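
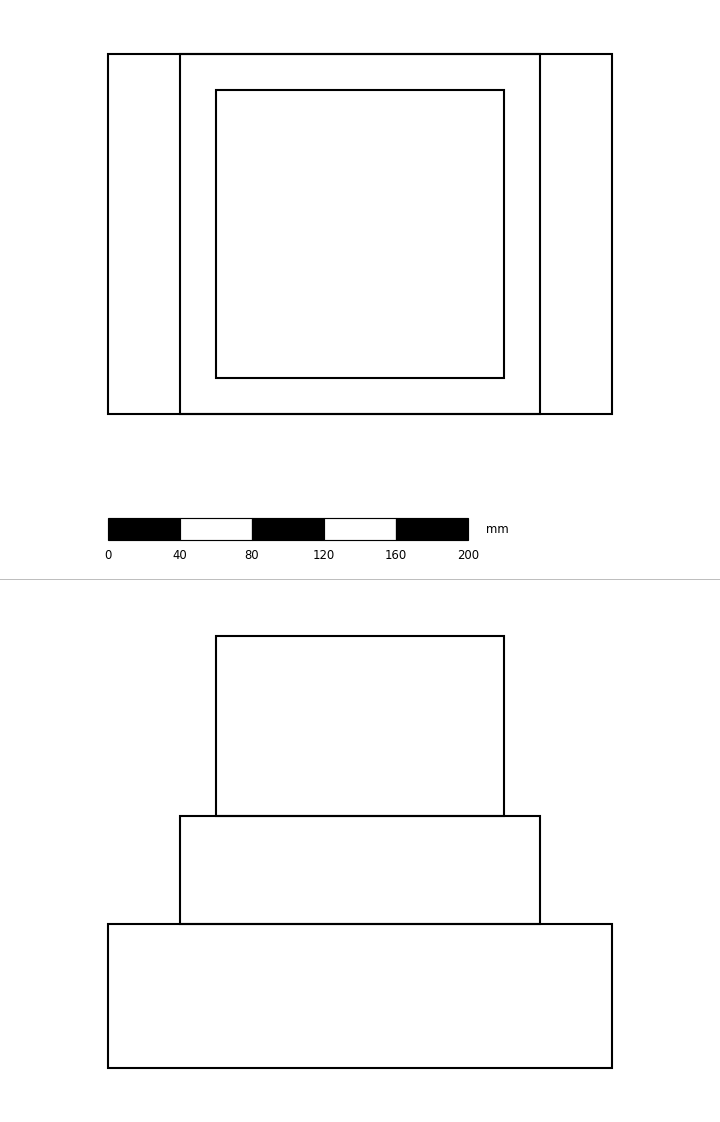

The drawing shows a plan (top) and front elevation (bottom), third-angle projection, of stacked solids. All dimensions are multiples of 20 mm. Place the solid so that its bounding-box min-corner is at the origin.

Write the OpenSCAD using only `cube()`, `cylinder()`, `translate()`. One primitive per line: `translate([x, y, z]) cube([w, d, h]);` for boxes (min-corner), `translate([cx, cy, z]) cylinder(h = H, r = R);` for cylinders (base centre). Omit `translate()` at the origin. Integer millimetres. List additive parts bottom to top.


cube([280, 200, 80]);
translate([40, 0, 80]) cube([200, 200, 60]);
translate([60, 20, 140]) cube([160, 160, 100]);


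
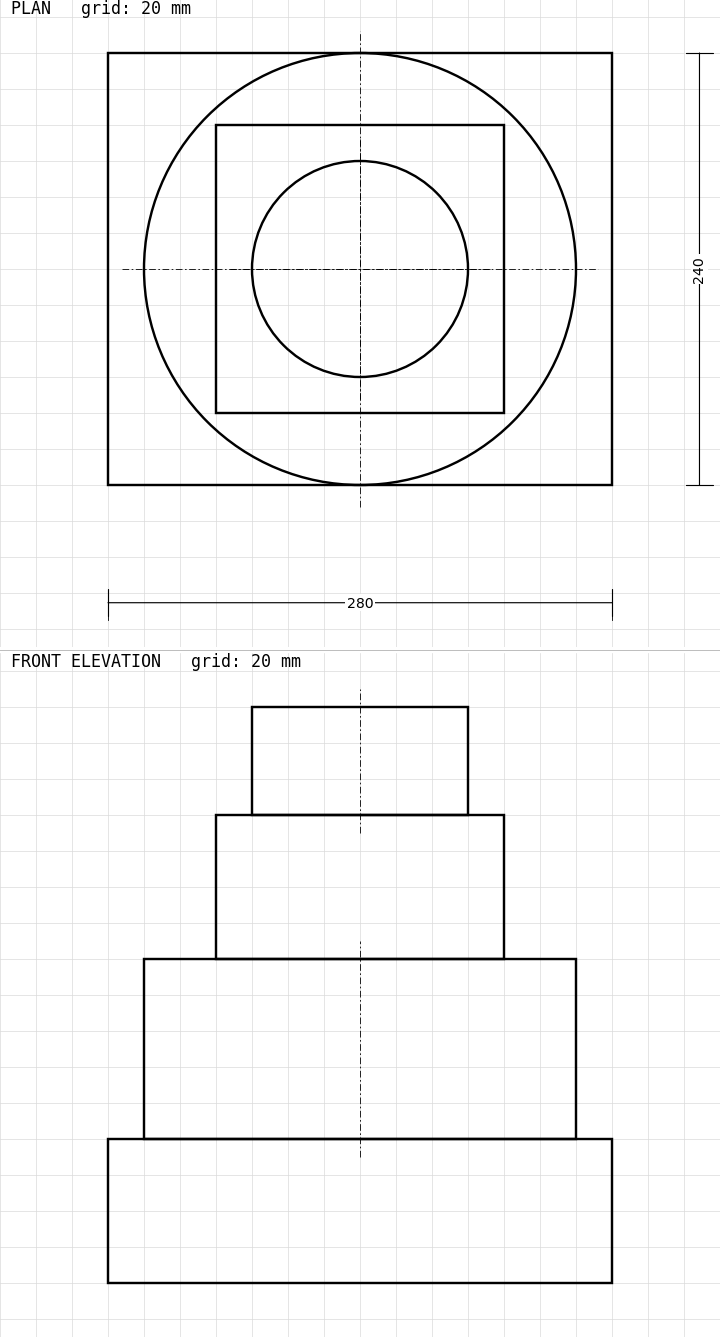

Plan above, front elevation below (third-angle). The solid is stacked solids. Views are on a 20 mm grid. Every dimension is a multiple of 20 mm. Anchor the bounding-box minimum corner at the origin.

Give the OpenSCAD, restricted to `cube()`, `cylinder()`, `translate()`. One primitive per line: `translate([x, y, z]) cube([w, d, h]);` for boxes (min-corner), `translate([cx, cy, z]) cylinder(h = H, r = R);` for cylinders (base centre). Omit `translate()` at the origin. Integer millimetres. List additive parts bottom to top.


cube([280, 240, 80]);
translate([140, 120, 80]) cylinder(h = 100, r = 120);
translate([60, 40, 180]) cube([160, 160, 80]);
translate([140, 120, 260]) cylinder(h = 60, r = 60);


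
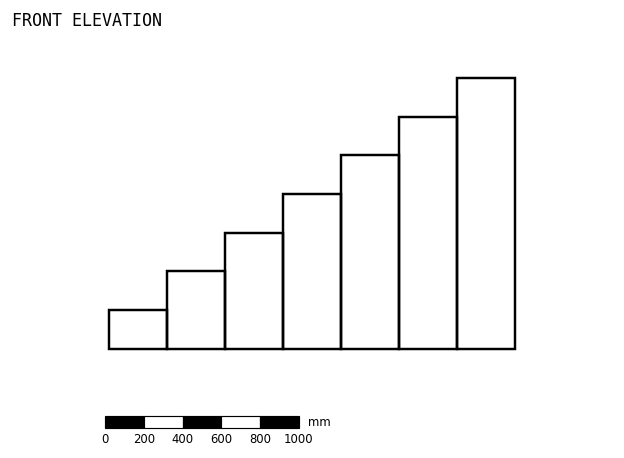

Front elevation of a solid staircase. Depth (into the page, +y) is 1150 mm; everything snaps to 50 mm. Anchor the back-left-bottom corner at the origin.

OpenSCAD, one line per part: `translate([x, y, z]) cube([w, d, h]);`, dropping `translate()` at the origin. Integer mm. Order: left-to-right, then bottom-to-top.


cube([300, 1150, 200]);
translate([300, 0, 0]) cube([300, 1150, 400]);
translate([600, 0, 0]) cube([300, 1150, 600]);
translate([900, 0, 0]) cube([300, 1150, 800]);
translate([1200, 0, 0]) cube([300, 1150, 1000]);
translate([1500, 0, 0]) cube([300, 1150, 1200]);
translate([1800, 0, 0]) cube([300, 1150, 1400]);


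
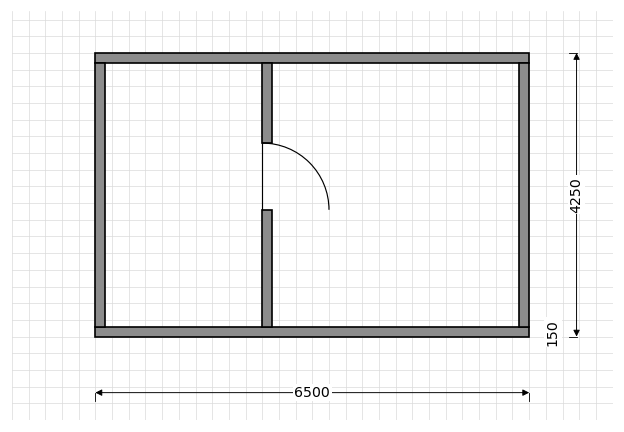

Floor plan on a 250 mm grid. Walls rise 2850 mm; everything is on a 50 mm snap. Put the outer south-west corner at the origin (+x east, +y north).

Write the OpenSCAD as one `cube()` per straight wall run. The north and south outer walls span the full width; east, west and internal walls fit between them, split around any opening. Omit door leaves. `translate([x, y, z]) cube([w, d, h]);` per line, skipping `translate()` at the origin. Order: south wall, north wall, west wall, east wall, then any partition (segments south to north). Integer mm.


cube([6500, 150, 2850]);
translate([0, 4100, 0]) cube([6500, 150, 2850]);
translate([0, 150, 0]) cube([150, 3950, 2850]);
translate([6350, 150, 0]) cube([150, 3950, 2850]);
translate([2500, 150, 0]) cube([150, 1750, 2850]);
translate([2500, 2900, 0]) cube([150, 1200, 2850]);


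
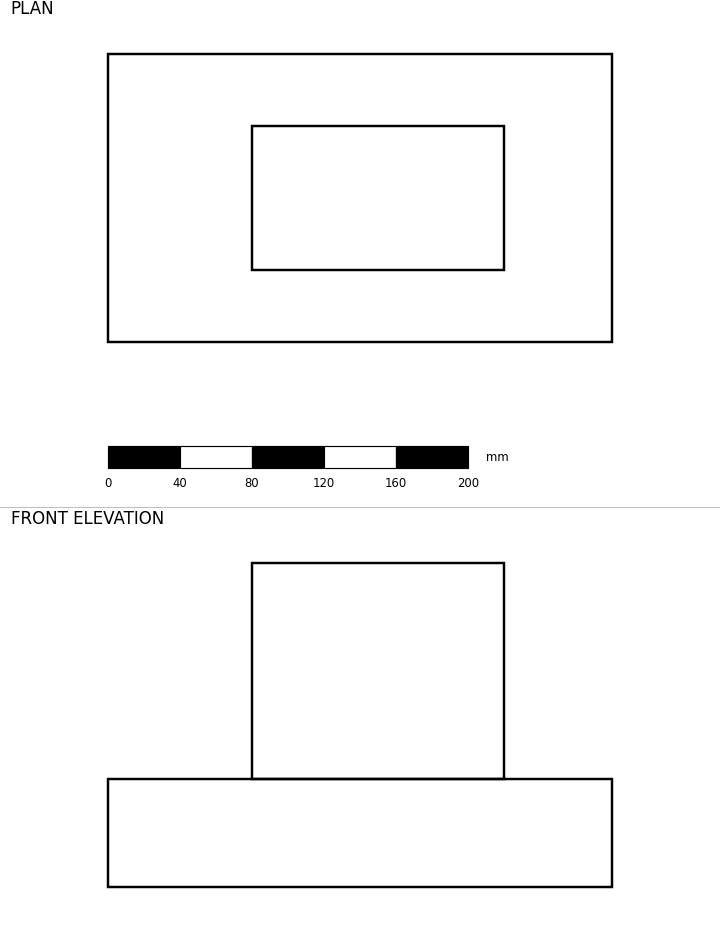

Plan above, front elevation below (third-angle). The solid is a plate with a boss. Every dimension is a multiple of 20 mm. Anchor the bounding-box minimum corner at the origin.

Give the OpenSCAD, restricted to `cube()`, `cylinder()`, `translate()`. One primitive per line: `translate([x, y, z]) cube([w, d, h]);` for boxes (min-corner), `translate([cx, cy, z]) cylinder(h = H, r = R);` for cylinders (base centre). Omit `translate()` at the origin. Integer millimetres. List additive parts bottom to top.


cube([280, 160, 60]);
translate([80, 40, 60]) cube([140, 80, 120]);


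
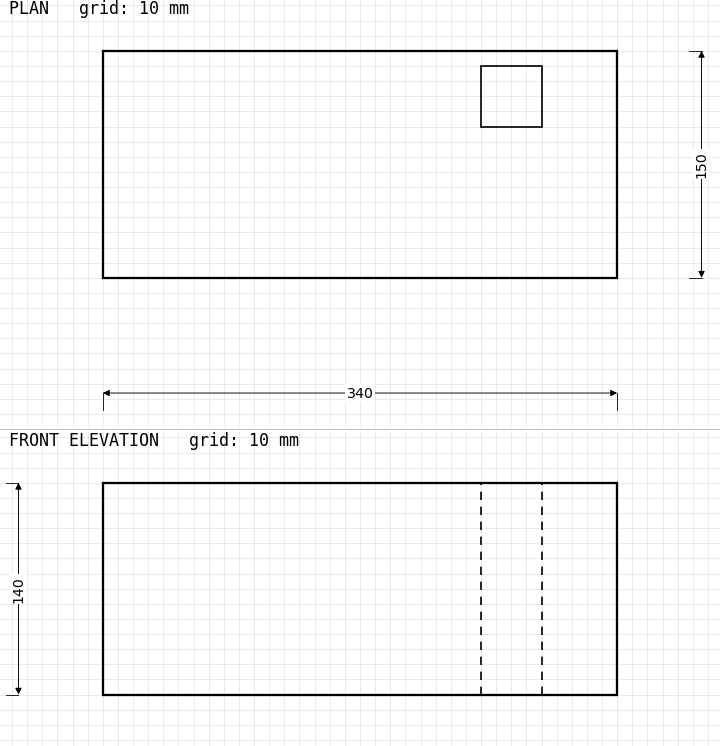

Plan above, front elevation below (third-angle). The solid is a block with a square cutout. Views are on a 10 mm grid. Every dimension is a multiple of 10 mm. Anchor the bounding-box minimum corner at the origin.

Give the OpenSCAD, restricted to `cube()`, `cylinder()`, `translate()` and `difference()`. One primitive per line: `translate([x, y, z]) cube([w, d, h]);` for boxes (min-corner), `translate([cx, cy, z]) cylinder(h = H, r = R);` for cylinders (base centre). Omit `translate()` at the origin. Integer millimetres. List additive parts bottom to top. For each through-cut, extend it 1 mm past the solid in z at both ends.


difference() {
  cube([340, 150, 140]);
  translate([250, 100, -1]) cube([40, 40, 142]);
}


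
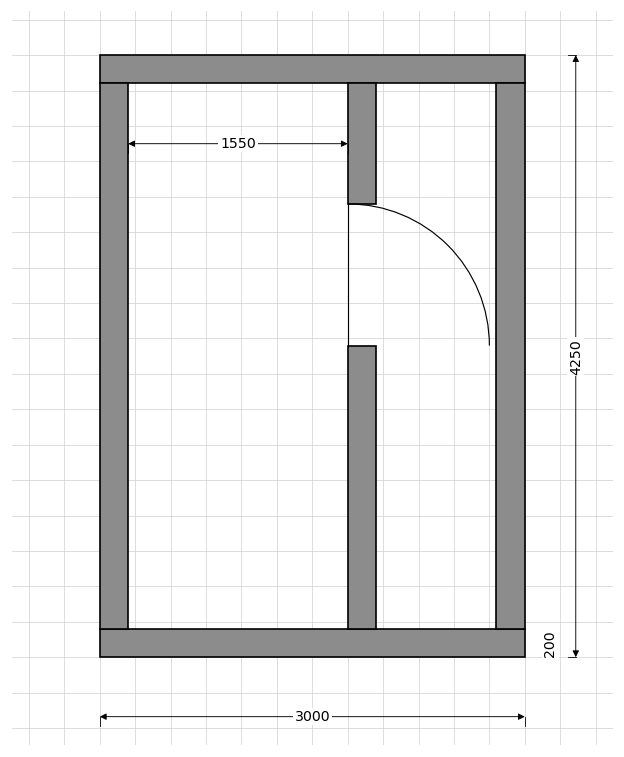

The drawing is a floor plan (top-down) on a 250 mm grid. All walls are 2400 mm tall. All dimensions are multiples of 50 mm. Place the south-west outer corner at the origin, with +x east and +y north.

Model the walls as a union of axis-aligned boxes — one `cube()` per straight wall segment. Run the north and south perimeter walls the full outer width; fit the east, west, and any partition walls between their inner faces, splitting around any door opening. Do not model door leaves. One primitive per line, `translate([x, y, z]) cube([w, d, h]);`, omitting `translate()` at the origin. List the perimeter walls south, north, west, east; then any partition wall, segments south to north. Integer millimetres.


cube([3000, 200, 2400]);
translate([0, 4050, 0]) cube([3000, 200, 2400]);
translate([0, 200, 0]) cube([200, 3850, 2400]);
translate([2800, 200, 0]) cube([200, 3850, 2400]);
translate([1750, 200, 0]) cube([200, 2000, 2400]);
translate([1750, 3200, 0]) cube([200, 850, 2400]);


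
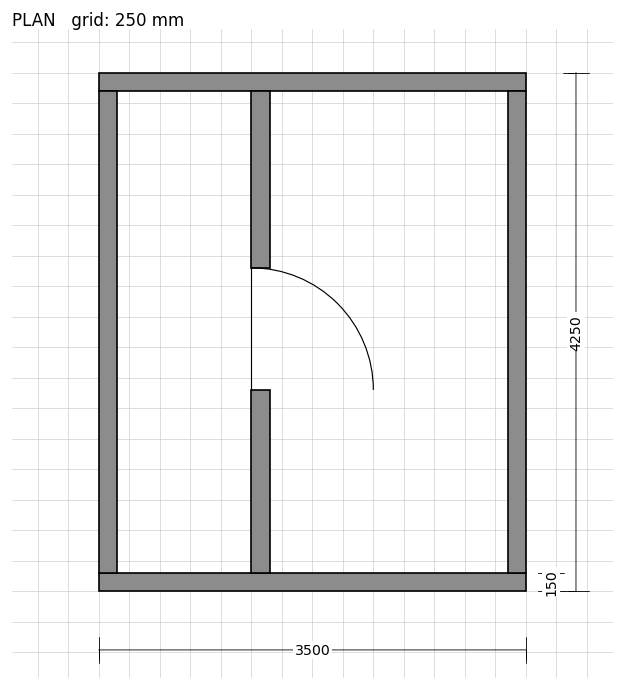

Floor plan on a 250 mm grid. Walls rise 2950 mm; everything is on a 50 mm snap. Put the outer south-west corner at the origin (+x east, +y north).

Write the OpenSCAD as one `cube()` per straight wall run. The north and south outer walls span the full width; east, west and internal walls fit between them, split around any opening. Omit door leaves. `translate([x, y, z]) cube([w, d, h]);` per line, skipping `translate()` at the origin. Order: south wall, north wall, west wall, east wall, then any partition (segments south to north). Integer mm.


cube([3500, 150, 2950]);
translate([0, 4100, 0]) cube([3500, 150, 2950]);
translate([0, 150, 0]) cube([150, 3950, 2950]);
translate([3350, 150, 0]) cube([150, 3950, 2950]);
translate([1250, 150, 0]) cube([150, 1500, 2950]);
translate([1250, 2650, 0]) cube([150, 1450, 2950]);


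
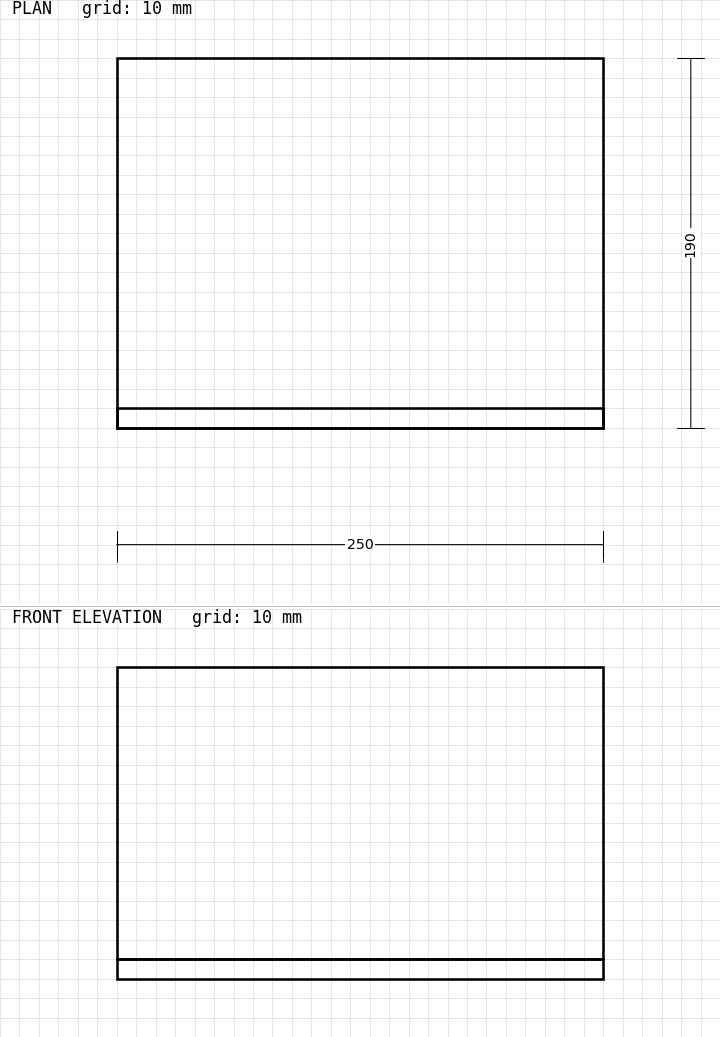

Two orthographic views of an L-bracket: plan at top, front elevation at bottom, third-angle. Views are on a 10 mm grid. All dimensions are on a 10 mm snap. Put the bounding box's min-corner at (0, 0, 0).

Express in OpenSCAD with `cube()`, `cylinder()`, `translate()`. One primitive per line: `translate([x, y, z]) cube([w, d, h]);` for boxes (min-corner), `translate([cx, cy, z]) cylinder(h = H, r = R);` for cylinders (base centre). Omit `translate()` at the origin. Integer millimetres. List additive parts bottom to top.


cube([250, 190, 10]);
translate([0, 0, 10]) cube([250, 10, 150]);


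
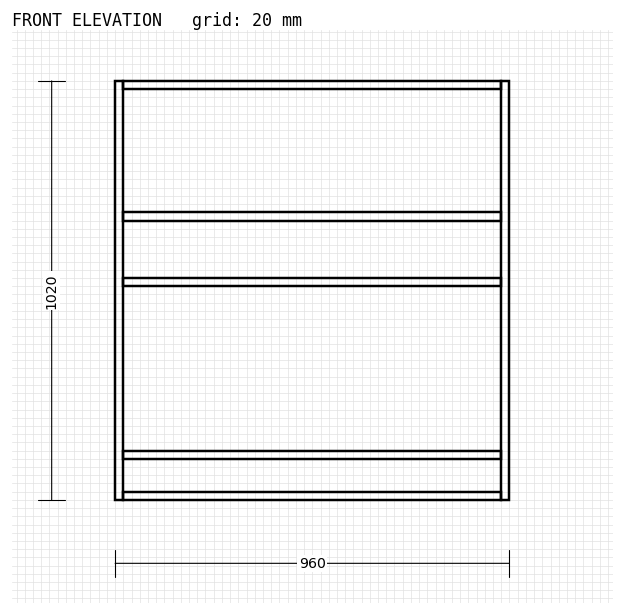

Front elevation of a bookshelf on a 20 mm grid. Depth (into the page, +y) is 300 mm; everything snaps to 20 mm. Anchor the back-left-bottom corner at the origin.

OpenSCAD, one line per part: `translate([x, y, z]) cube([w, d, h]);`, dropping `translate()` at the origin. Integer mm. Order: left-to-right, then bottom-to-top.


cube([20, 300, 1020]);
translate([20, 0, 0]) cube([920, 300, 20]);
translate([20, 0, 100]) cube([920, 300, 20]);
translate([20, 0, 520]) cube([920, 300, 20]);
translate([20, 0, 680]) cube([920, 300, 20]);
translate([20, 0, 1000]) cube([920, 300, 20]);
translate([940, 0, 0]) cube([20, 300, 1020]);


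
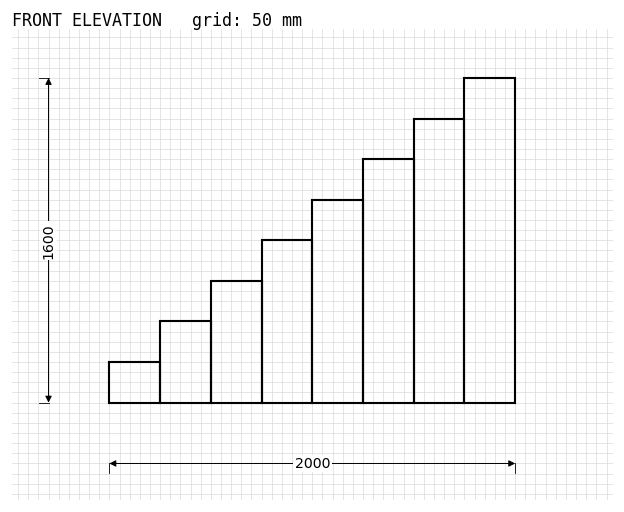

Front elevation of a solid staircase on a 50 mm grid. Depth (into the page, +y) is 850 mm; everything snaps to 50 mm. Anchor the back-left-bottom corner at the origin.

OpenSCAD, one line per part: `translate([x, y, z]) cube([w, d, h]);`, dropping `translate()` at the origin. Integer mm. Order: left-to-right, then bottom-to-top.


cube([250, 850, 200]);
translate([250, 0, 0]) cube([250, 850, 400]);
translate([500, 0, 0]) cube([250, 850, 600]);
translate([750, 0, 0]) cube([250, 850, 800]);
translate([1000, 0, 0]) cube([250, 850, 1000]);
translate([1250, 0, 0]) cube([250, 850, 1200]);
translate([1500, 0, 0]) cube([250, 850, 1400]);
translate([1750, 0, 0]) cube([250, 850, 1600]);


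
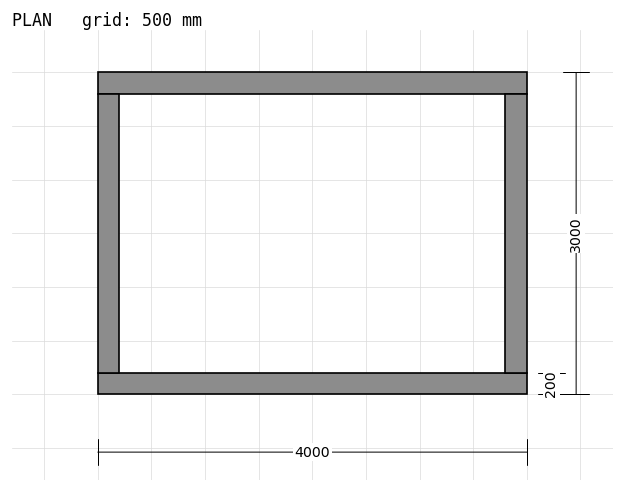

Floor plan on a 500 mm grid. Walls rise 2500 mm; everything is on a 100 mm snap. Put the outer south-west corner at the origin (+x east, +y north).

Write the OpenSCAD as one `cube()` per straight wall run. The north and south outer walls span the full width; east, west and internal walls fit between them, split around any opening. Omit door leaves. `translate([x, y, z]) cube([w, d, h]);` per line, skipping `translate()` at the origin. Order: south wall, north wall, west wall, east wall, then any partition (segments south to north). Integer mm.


cube([4000, 200, 2500]);
translate([0, 2800, 0]) cube([4000, 200, 2500]);
translate([0, 200, 0]) cube([200, 2600, 2500]);
translate([3800, 200, 0]) cube([200, 2600, 2500]);


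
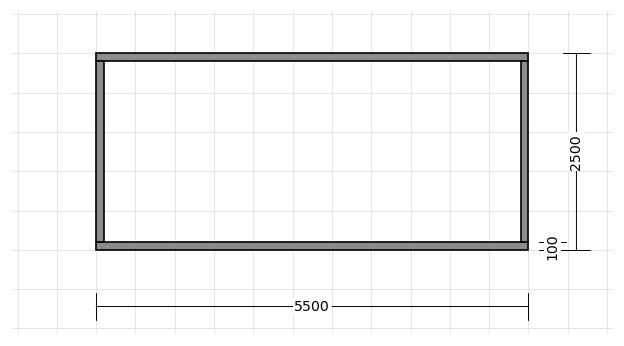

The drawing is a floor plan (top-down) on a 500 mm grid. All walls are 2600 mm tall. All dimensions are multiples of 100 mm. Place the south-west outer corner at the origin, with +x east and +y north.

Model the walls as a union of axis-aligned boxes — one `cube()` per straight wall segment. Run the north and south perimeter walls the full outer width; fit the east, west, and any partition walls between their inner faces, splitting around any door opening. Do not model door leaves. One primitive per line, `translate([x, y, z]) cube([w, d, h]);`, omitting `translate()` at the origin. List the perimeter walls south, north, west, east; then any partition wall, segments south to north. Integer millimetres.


cube([5500, 100, 2600]);
translate([0, 2400, 0]) cube([5500, 100, 2600]);
translate([0, 100, 0]) cube([100, 2300, 2600]);
translate([5400, 100, 0]) cube([100, 2300, 2600]);


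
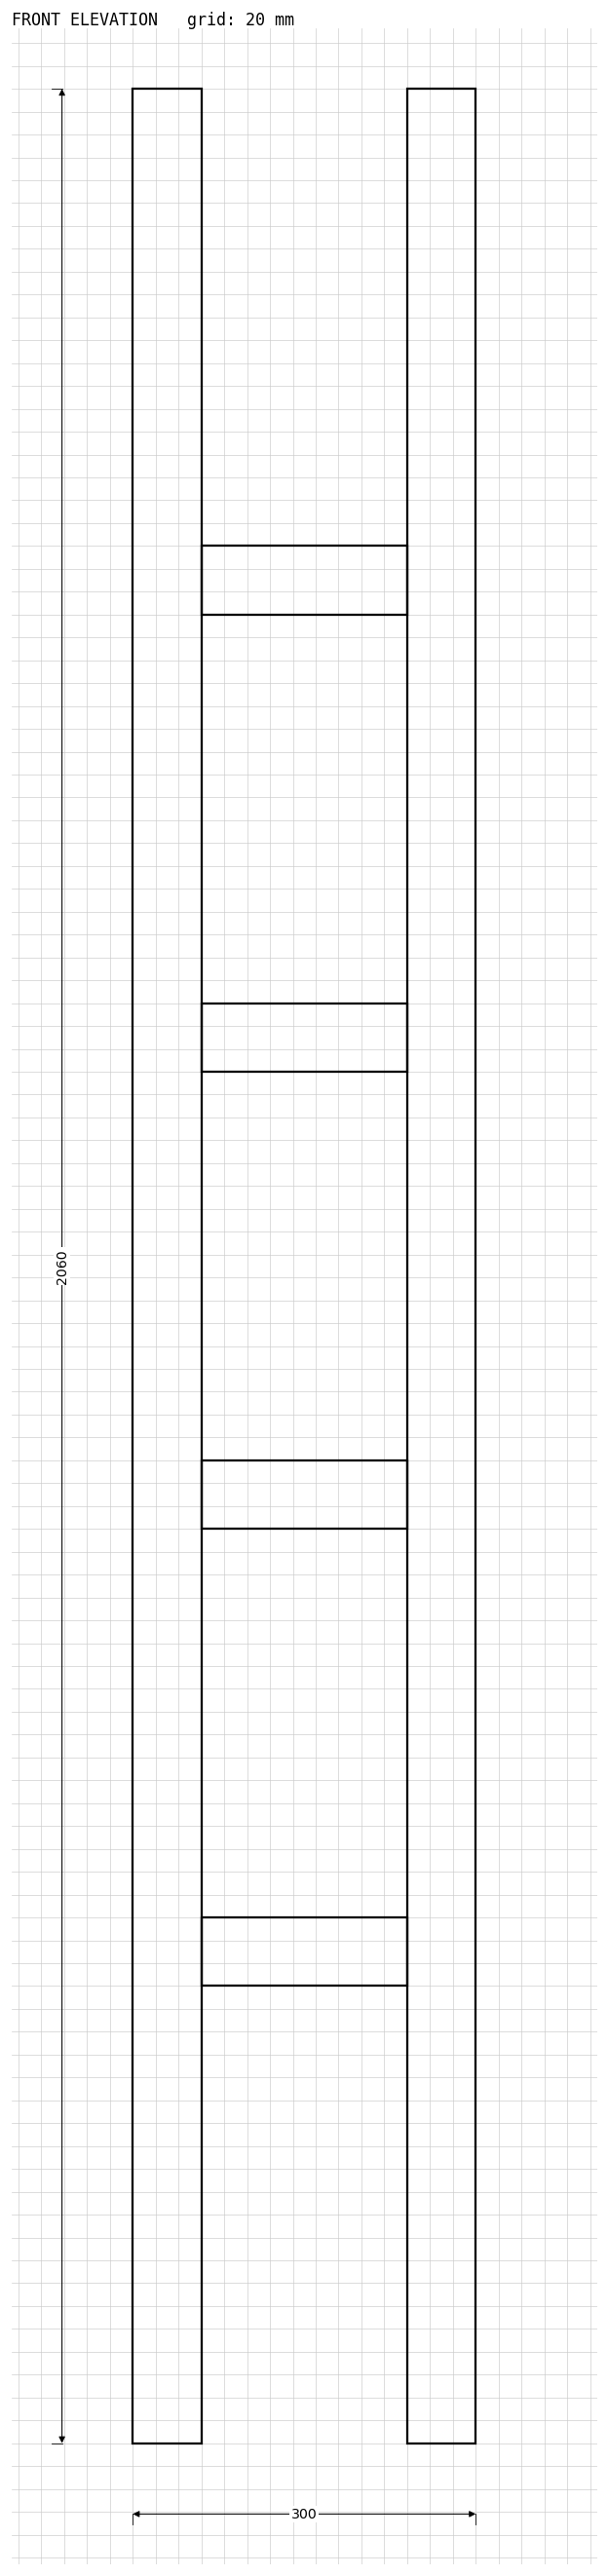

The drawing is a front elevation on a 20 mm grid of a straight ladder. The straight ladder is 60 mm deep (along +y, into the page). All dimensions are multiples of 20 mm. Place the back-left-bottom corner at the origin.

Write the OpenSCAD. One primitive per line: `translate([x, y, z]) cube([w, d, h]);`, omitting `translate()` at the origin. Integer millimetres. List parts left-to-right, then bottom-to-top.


cube([60, 60, 2060]);
translate([60, 0, 400]) cube([180, 60, 60]);
translate([60, 0, 800]) cube([180, 60, 60]);
translate([60, 0, 1200]) cube([180, 60, 60]);
translate([60, 0, 1600]) cube([180, 60, 60]);
translate([240, 0, 0]) cube([60, 60, 2060]);


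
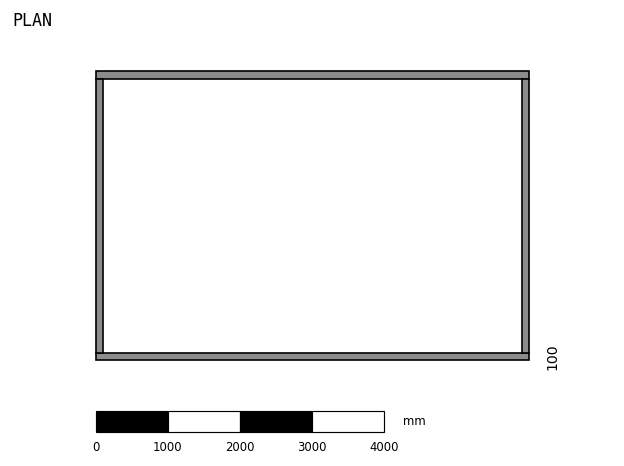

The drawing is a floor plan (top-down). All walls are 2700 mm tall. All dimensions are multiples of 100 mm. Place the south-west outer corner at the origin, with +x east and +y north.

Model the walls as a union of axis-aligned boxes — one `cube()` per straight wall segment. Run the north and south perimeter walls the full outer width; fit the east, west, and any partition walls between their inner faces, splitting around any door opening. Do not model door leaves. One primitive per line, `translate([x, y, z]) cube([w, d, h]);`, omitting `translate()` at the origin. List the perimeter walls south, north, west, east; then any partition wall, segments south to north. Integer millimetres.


cube([6000, 100, 2700]);
translate([0, 3900, 0]) cube([6000, 100, 2700]);
translate([0, 100, 0]) cube([100, 3800, 2700]);
translate([5900, 100, 0]) cube([100, 3800, 2700]);


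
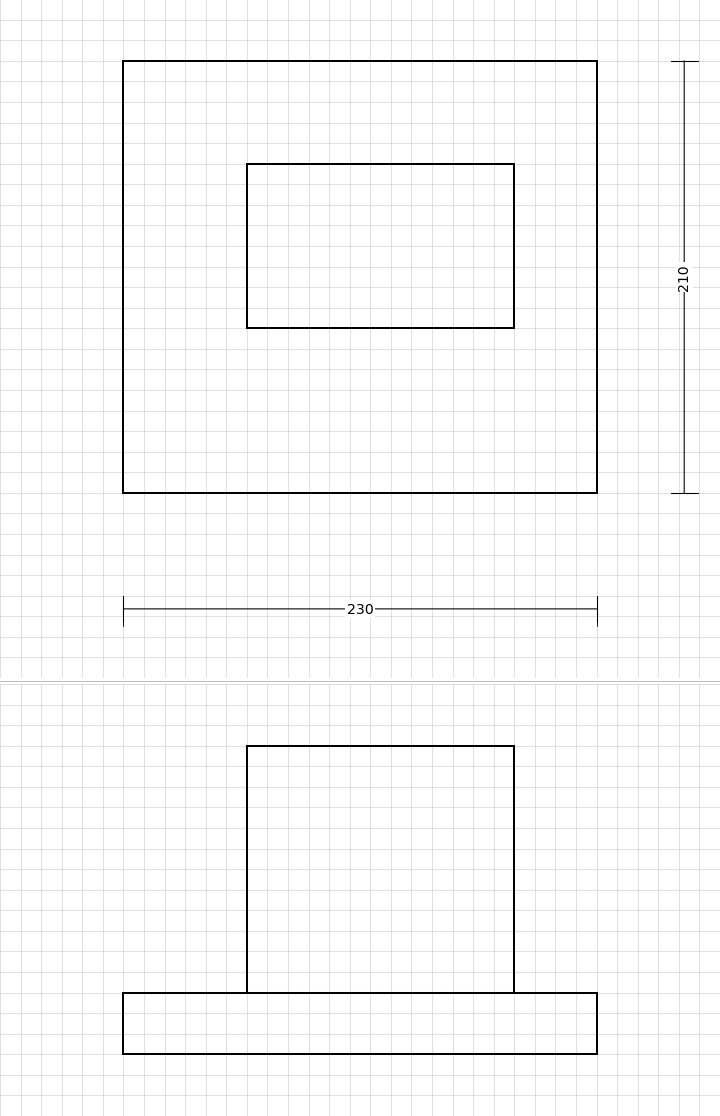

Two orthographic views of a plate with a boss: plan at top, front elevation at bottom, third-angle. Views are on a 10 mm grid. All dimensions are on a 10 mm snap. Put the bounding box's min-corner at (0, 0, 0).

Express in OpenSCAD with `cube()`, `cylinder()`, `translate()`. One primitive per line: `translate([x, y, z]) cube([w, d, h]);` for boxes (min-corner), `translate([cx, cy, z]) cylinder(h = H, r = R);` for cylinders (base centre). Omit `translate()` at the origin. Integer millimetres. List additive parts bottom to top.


cube([230, 210, 30]);
translate([60, 80, 30]) cube([130, 80, 120]);


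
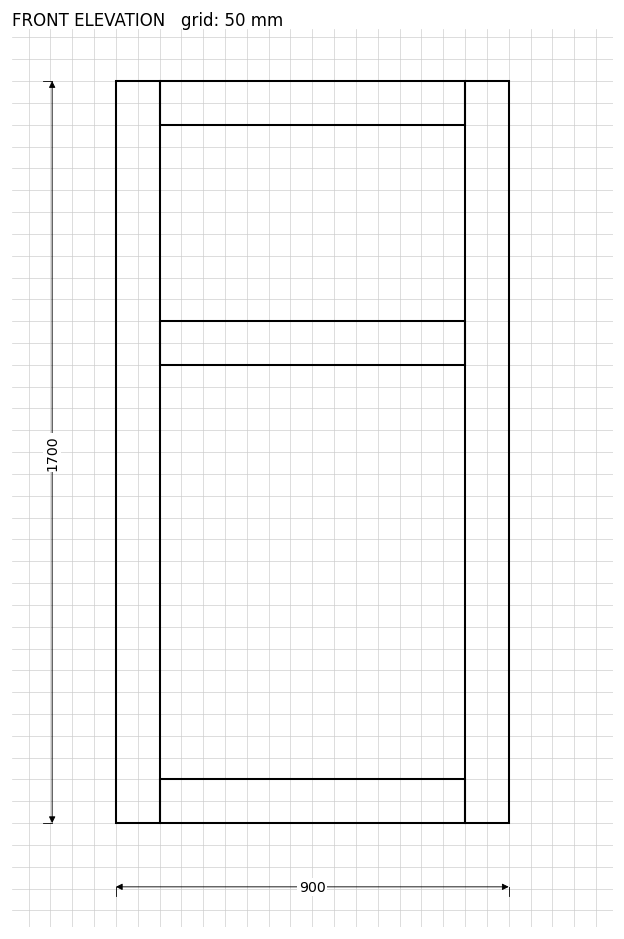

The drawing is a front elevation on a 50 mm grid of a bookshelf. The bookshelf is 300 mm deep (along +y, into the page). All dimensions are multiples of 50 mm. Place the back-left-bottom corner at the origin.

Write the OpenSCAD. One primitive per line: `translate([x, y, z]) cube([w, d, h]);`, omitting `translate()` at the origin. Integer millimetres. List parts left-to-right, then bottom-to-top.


cube([100, 300, 1700]);
translate([100, 0, 0]) cube([700, 300, 100]);
translate([100, 0, 1050]) cube([700, 300, 100]);
translate([100, 0, 1600]) cube([700, 300, 100]);
translate([800, 0, 0]) cube([100, 300, 1700]);


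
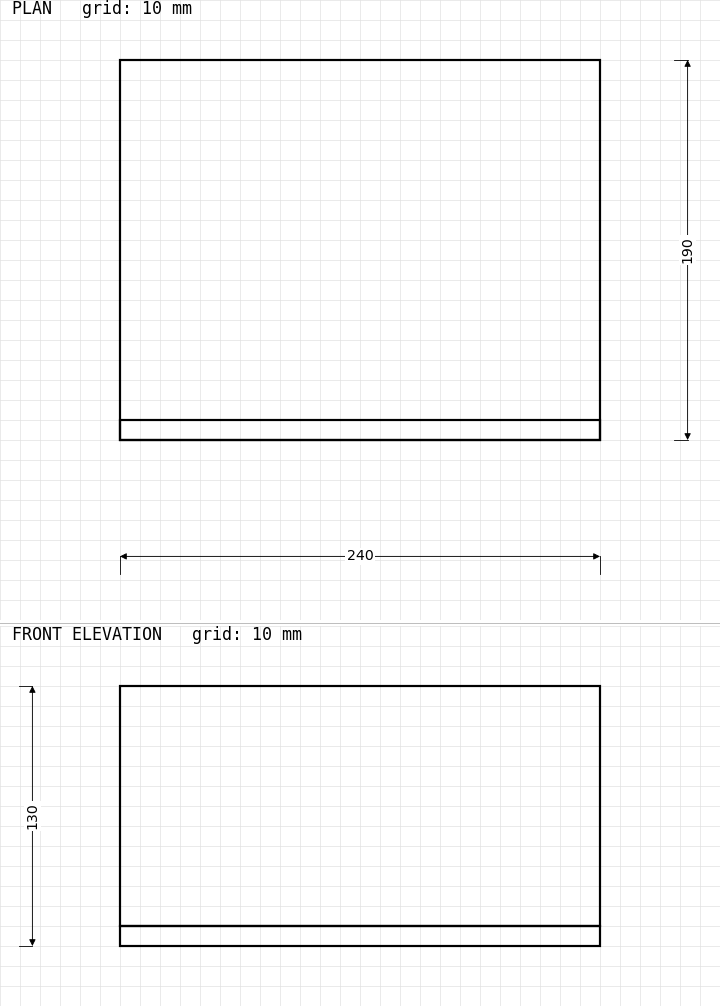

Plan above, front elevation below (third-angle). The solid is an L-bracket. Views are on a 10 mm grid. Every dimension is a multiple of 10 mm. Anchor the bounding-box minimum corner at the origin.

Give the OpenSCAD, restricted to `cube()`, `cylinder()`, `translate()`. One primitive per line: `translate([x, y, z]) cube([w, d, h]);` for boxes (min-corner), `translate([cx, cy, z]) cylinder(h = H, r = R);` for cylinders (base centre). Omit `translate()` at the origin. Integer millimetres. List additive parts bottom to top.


cube([240, 190, 10]);
translate([0, 0, 10]) cube([240, 10, 120]);


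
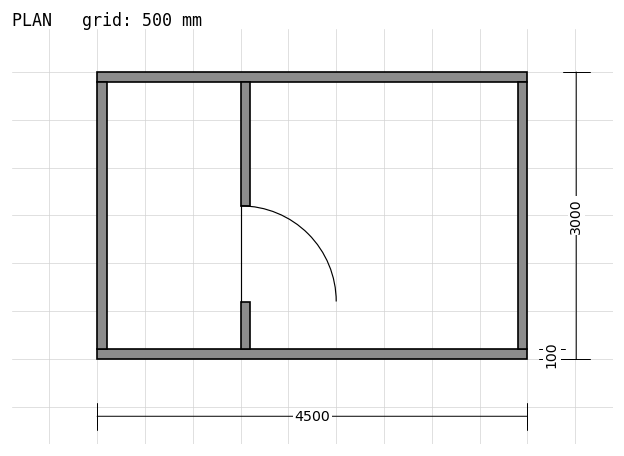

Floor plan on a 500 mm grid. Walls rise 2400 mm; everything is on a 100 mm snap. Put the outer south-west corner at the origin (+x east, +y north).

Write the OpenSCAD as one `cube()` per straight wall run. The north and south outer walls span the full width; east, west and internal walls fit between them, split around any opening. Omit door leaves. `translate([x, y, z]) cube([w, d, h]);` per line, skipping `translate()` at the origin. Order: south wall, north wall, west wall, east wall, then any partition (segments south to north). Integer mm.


cube([4500, 100, 2400]);
translate([0, 2900, 0]) cube([4500, 100, 2400]);
translate([0, 100, 0]) cube([100, 2800, 2400]);
translate([4400, 100, 0]) cube([100, 2800, 2400]);
translate([1500, 100, 0]) cube([100, 500, 2400]);
translate([1500, 1600, 0]) cube([100, 1300, 2400]);


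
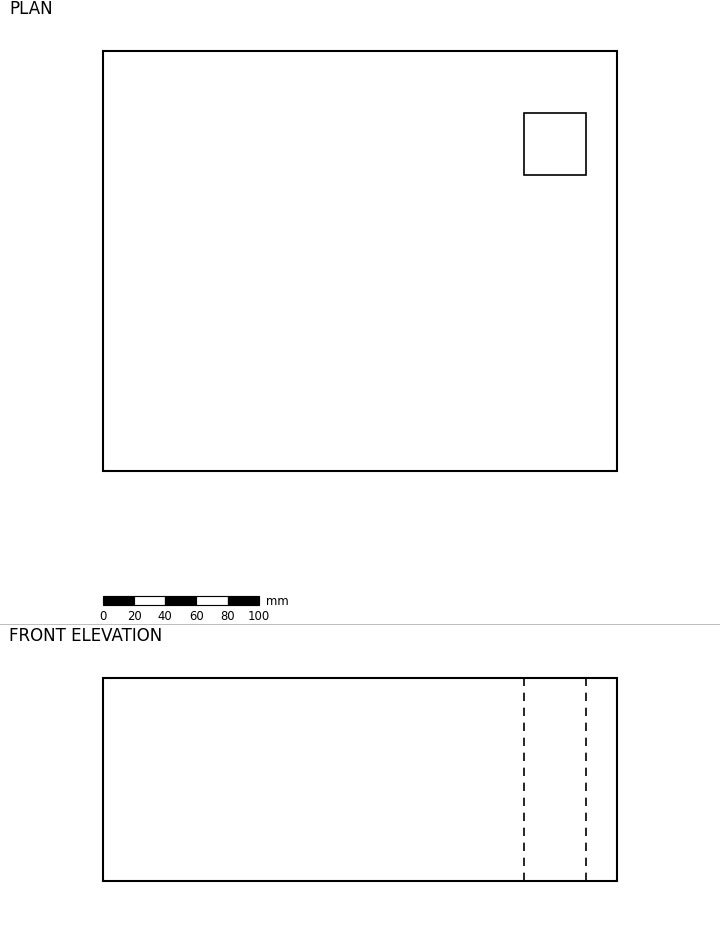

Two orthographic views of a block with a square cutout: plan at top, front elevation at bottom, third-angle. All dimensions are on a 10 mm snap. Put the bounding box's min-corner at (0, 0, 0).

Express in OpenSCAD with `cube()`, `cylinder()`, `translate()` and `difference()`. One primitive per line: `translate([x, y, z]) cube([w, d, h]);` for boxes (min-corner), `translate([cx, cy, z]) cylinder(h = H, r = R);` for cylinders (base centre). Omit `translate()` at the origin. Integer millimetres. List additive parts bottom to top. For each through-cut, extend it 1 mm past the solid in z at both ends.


difference() {
  cube([330, 270, 130]);
  translate([270, 190, -1]) cube([40, 40, 132]);
}


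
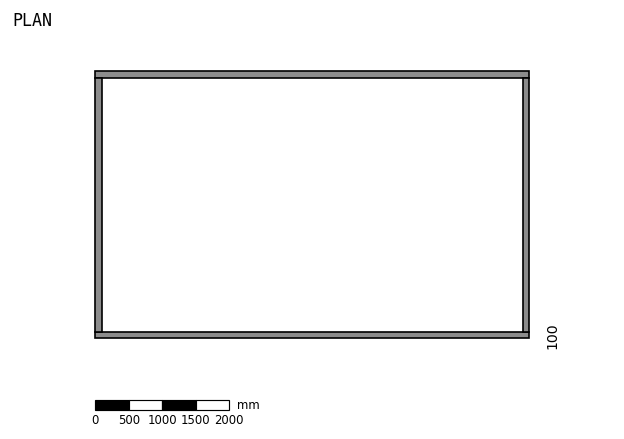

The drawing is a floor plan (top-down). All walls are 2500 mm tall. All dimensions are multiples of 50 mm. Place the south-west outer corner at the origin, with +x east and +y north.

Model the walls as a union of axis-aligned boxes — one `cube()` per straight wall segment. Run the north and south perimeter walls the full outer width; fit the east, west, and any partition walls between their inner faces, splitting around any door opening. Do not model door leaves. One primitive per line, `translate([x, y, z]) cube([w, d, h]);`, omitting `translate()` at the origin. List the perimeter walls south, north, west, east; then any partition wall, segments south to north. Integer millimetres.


cube([6500, 100, 2500]);
translate([0, 3900, 0]) cube([6500, 100, 2500]);
translate([0, 100, 0]) cube([100, 3800, 2500]);
translate([6400, 100, 0]) cube([100, 3800, 2500]);


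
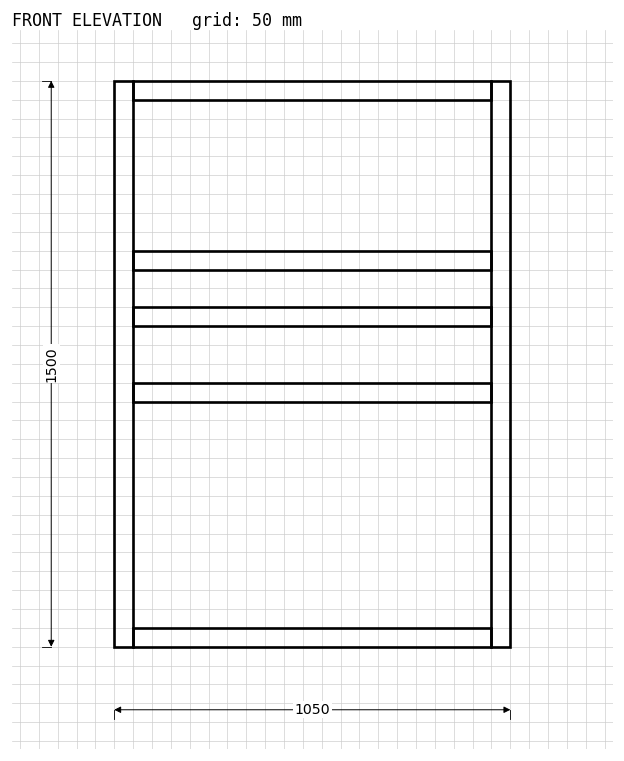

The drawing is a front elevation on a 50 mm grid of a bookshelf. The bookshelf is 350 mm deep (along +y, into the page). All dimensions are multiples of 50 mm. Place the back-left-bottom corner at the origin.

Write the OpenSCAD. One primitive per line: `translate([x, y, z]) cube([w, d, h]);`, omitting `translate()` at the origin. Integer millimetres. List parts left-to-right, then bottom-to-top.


cube([50, 350, 1500]);
translate([50, 0, 0]) cube([950, 350, 50]);
translate([50, 0, 650]) cube([950, 350, 50]);
translate([50, 0, 850]) cube([950, 350, 50]);
translate([50, 0, 1000]) cube([950, 350, 50]);
translate([50, 0, 1450]) cube([950, 350, 50]);
translate([1000, 0, 0]) cube([50, 350, 1500]);


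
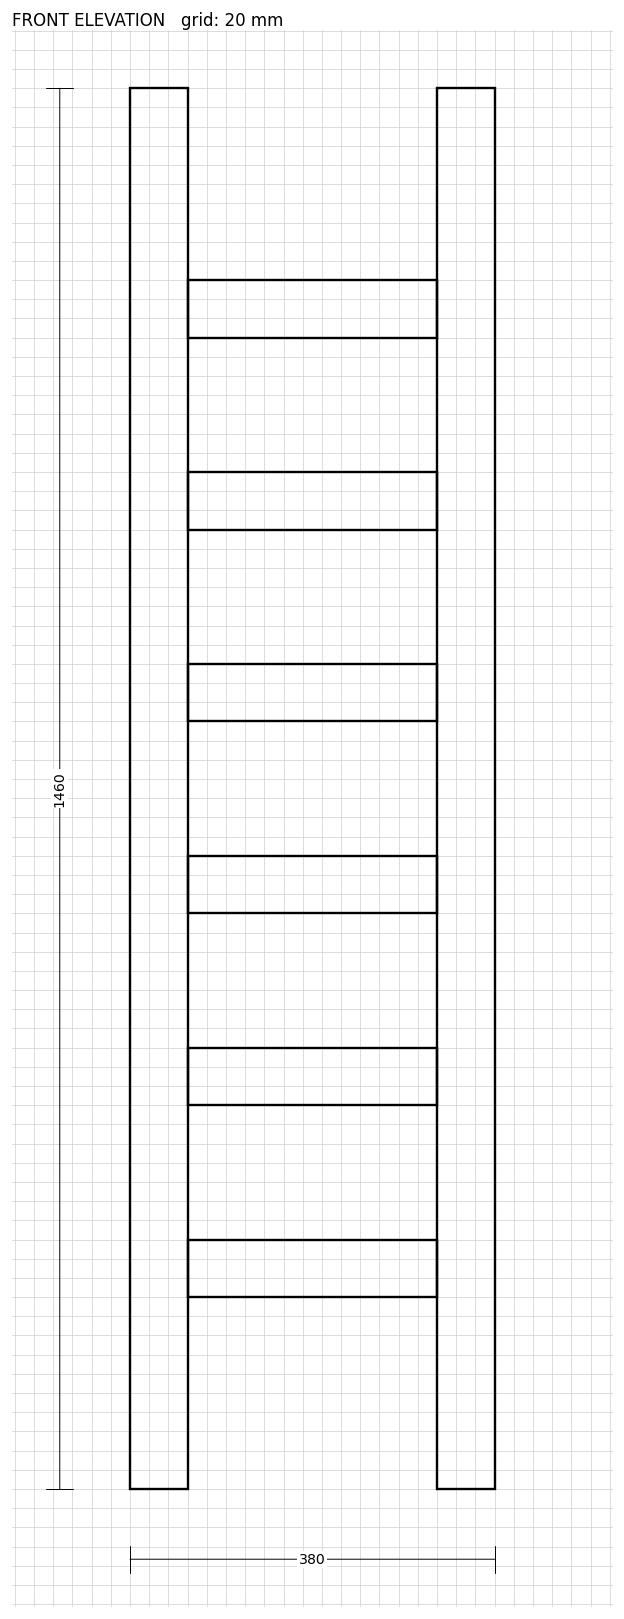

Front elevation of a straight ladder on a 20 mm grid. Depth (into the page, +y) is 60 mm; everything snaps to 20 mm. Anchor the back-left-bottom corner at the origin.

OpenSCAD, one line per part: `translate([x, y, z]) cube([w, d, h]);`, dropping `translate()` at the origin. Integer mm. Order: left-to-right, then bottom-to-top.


cube([60, 60, 1460]);
translate([60, 0, 200]) cube([260, 60, 60]);
translate([60, 0, 400]) cube([260, 60, 60]);
translate([60, 0, 600]) cube([260, 60, 60]);
translate([60, 0, 800]) cube([260, 60, 60]);
translate([60, 0, 1000]) cube([260, 60, 60]);
translate([60, 0, 1200]) cube([260, 60, 60]);
translate([320, 0, 0]) cube([60, 60, 1460]);


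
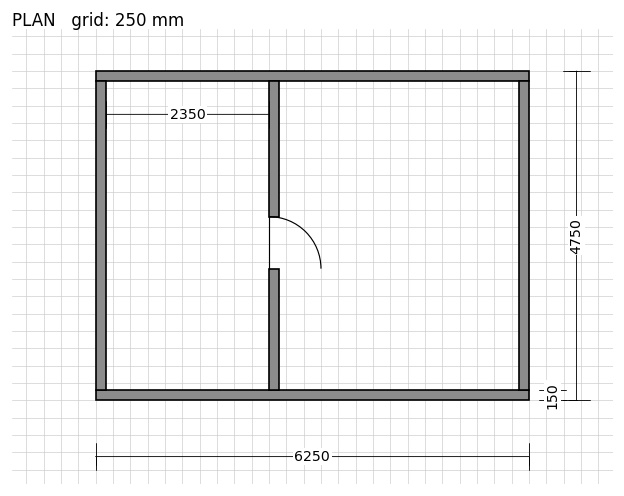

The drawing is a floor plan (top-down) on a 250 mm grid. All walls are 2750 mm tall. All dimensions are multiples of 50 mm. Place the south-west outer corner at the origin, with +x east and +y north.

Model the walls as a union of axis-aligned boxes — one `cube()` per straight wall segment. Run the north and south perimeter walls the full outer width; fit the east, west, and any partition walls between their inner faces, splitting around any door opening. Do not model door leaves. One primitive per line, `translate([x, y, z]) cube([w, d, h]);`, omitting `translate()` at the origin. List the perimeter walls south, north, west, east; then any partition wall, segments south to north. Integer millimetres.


cube([6250, 150, 2750]);
translate([0, 4600, 0]) cube([6250, 150, 2750]);
translate([0, 150, 0]) cube([150, 4450, 2750]);
translate([6100, 150, 0]) cube([150, 4450, 2750]);
translate([2500, 150, 0]) cube([150, 1750, 2750]);
translate([2500, 2650, 0]) cube([150, 1950, 2750]);


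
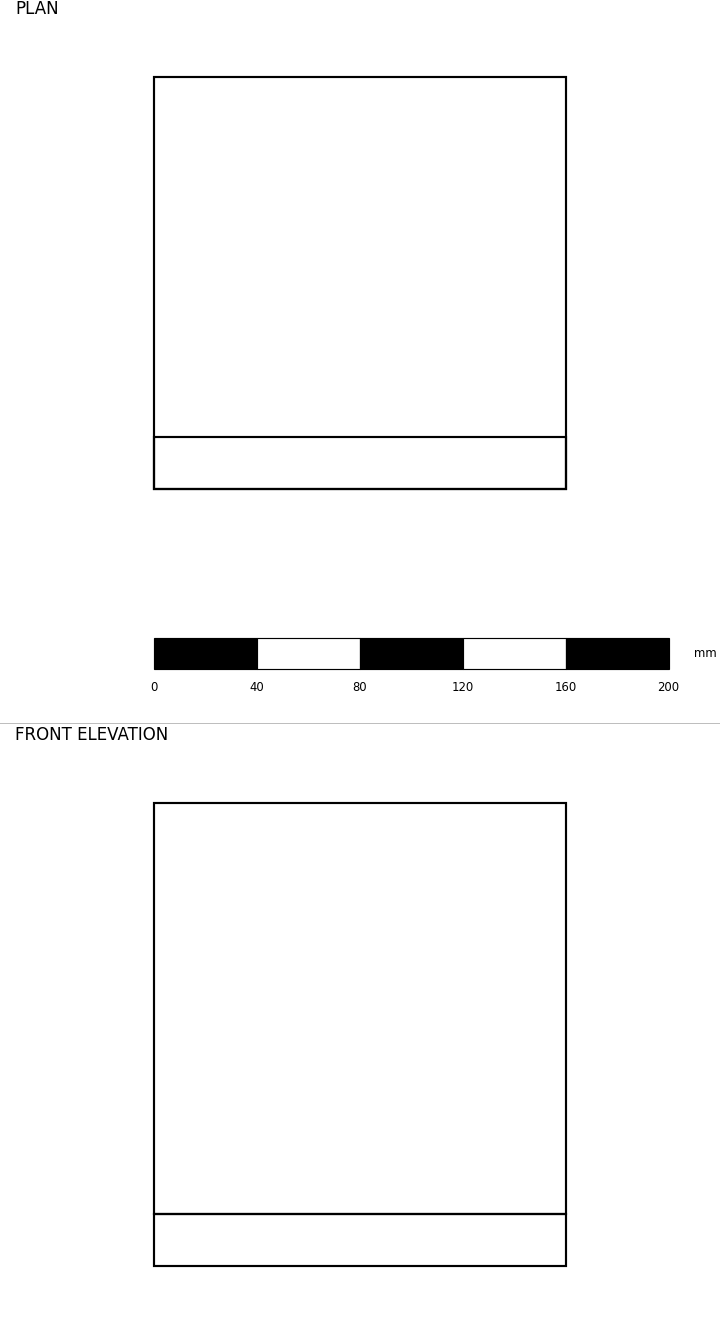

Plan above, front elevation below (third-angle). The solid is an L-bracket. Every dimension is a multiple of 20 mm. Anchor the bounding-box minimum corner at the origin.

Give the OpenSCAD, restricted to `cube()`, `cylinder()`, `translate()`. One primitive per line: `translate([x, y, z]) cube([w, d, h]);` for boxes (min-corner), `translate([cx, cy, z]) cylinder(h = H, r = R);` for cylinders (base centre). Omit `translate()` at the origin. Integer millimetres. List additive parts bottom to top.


cube([160, 160, 20]);
translate([0, 0, 20]) cube([160, 20, 160]);


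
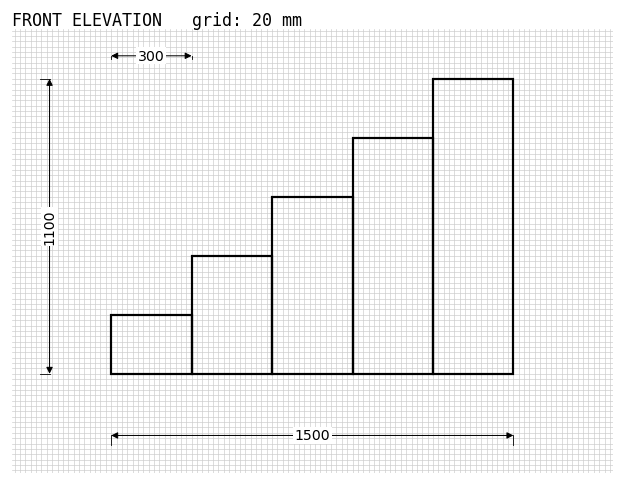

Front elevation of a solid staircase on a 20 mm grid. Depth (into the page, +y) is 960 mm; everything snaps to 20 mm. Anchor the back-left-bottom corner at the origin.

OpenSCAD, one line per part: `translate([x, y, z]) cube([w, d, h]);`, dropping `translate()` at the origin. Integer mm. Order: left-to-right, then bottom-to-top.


cube([300, 960, 220]);
translate([300, 0, 0]) cube([300, 960, 440]);
translate([600, 0, 0]) cube([300, 960, 660]);
translate([900, 0, 0]) cube([300, 960, 880]);
translate([1200, 0, 0]) cube([300, 960, 1100]);


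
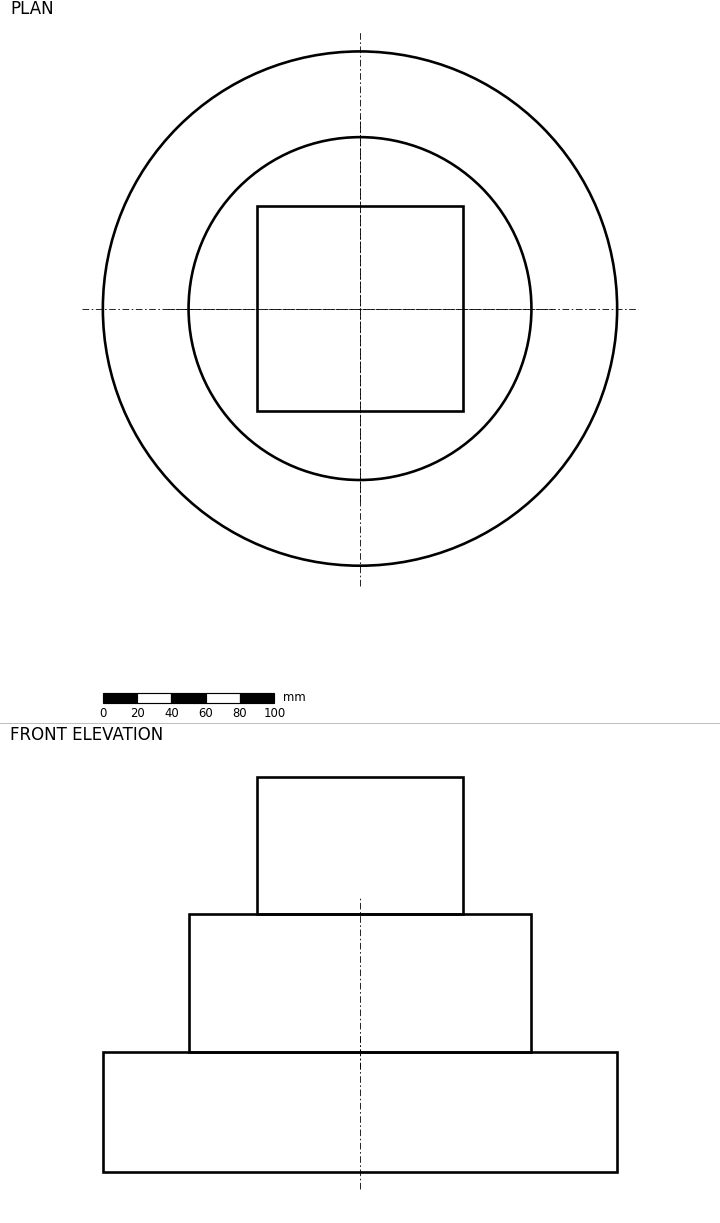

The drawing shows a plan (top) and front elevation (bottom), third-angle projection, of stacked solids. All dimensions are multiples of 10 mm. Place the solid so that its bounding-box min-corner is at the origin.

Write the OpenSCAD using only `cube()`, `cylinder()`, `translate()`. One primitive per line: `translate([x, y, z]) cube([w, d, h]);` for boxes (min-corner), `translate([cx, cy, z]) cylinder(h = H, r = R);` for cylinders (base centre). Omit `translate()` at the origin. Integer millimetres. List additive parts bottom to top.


translate([150, 150, 0]) cylinder(h = 70, r = 150);
translate([150, 150, 70]) cylinder(h = 80, r = 100);
translate([90, 90, 150]) cube([120, 120, 80]);


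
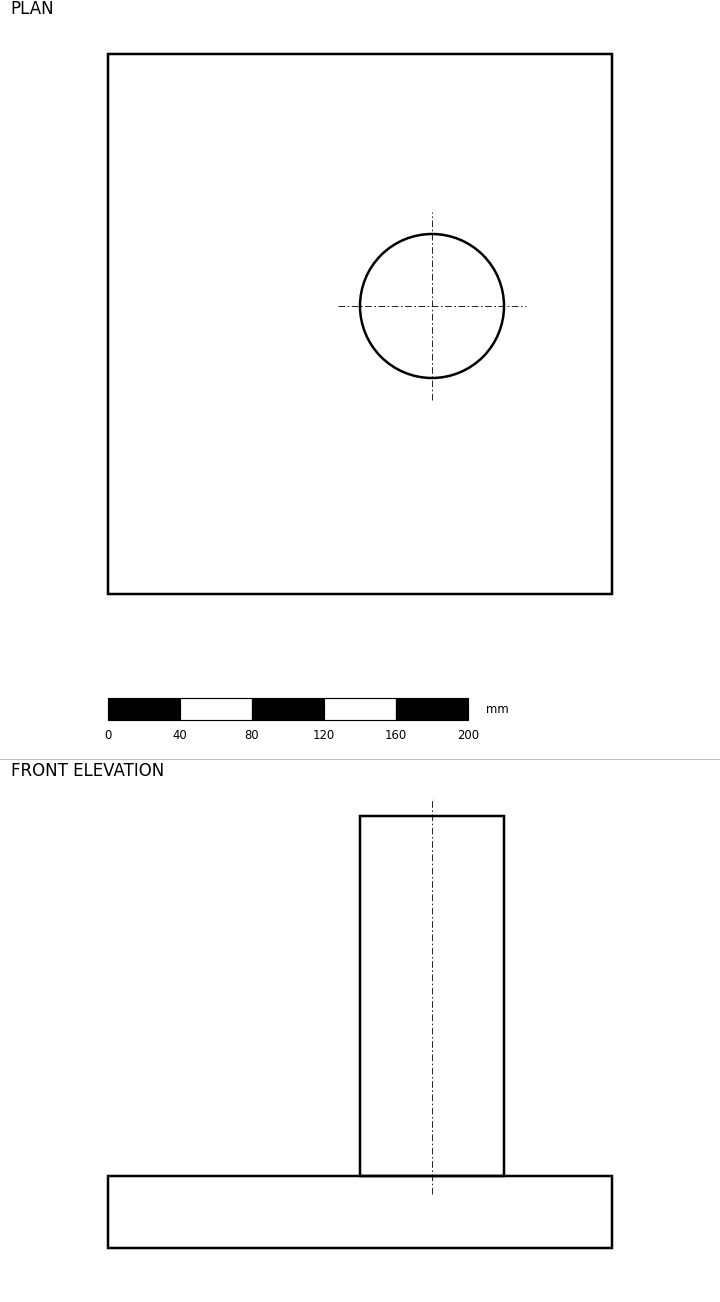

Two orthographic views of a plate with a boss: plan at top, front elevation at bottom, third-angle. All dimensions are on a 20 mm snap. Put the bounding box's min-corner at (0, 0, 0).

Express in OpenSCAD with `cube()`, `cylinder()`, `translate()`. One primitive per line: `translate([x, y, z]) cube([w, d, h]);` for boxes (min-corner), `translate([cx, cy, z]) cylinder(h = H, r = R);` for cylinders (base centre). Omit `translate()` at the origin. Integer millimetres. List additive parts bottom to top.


cube([280, 300, 40]);
translate([180, 160, 40]) cylinder(h = 200, r = 40);


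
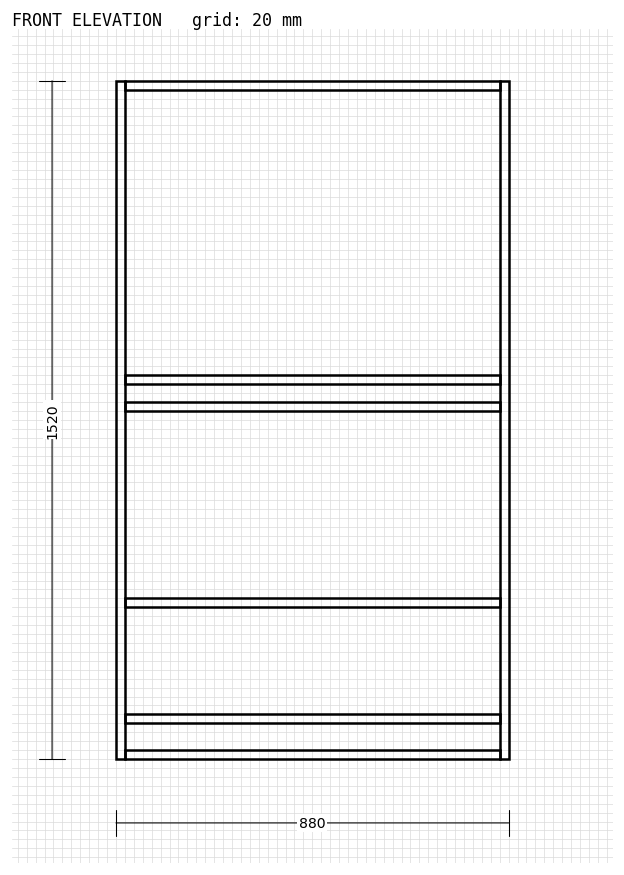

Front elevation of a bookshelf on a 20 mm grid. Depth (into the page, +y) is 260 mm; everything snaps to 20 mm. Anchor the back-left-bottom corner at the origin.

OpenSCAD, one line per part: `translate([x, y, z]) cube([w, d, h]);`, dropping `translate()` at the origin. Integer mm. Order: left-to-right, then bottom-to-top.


cube([20, 260, 1520]);
translate([20, 0, 0]) cube([840, 260, 20]);
translate([20, 0, 80]) cube([840, 260, 20]);
translate([20, 0, 340]) cube([840, 260, 20]);
translate([20, 0, 780]) cube([840, 260, 20]);
translate([20, 0, 840]) cube([840, 260, 20]);
translate([20, 0, 1500]) cube([840, 260, 20]);
translate([860, 0, 0]) cube([20, 260, 1520]);


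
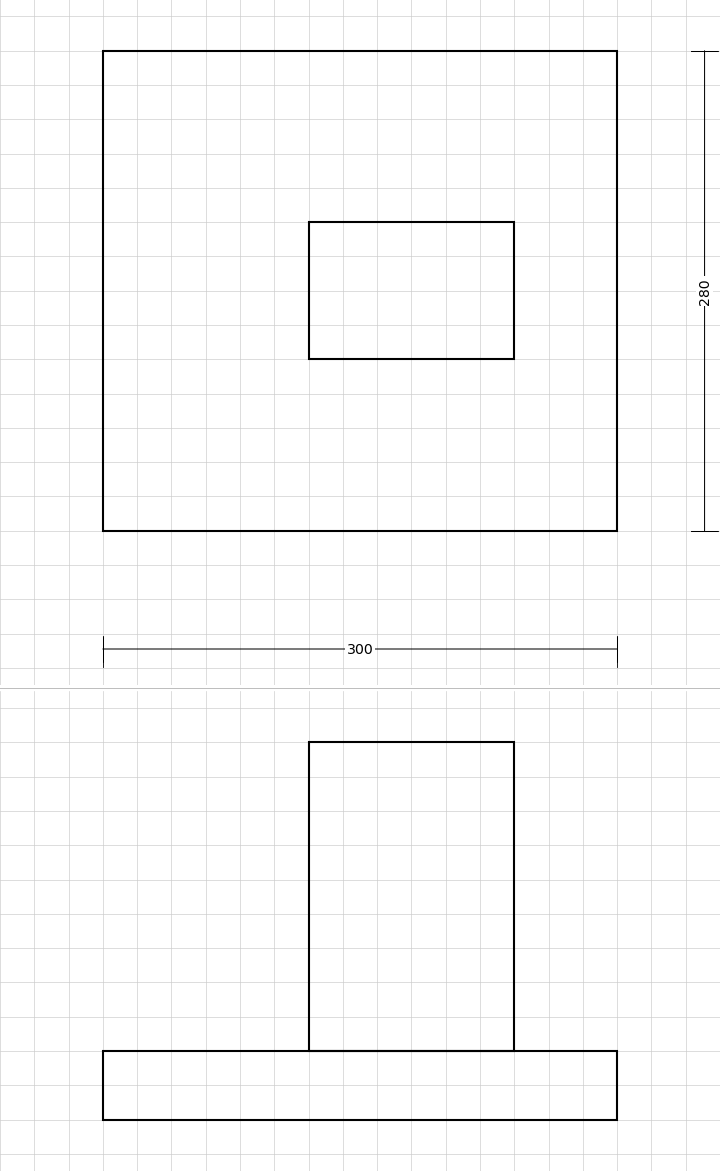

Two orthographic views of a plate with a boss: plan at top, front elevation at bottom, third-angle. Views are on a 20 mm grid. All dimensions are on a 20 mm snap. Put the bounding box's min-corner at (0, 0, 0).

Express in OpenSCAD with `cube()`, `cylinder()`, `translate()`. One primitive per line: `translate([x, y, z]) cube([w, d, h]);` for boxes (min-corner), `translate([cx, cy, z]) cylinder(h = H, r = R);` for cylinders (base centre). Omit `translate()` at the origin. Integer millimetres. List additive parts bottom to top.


cube([300, 280, 40]);
translate([120, 100, 40]) cube([120, 80, 180]);


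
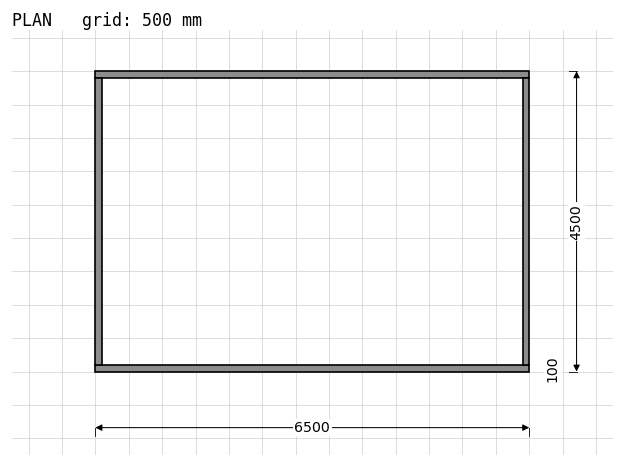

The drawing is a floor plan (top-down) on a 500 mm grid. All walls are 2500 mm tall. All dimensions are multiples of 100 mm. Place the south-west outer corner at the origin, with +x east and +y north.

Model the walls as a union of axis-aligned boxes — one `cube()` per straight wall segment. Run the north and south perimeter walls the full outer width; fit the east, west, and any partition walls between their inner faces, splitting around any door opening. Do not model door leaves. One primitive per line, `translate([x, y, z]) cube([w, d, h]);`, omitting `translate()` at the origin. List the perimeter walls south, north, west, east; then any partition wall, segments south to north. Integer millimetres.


cube([6500, 100, 2500]);
translate([0, 4400, 0]) cube([6500, 100, 2500]);
translate([0, 100, 0]) cube([100, 4300, 2500]);
translate([6400, 100, 0]) cube([100, 4300, 2500]);


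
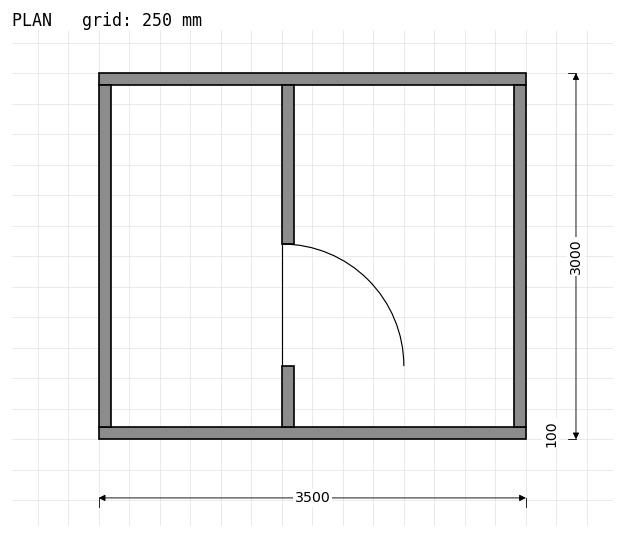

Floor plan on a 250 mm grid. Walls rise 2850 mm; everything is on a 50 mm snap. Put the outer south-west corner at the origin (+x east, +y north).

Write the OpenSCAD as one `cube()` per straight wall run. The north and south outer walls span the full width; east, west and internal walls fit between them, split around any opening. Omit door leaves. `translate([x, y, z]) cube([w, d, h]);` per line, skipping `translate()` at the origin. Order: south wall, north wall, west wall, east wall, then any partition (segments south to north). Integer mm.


cube([3500, 100, 2850]);
translate([0, 2900, 0]) cube([3500, 100, 2850]);
translate([0, 100, 0]) cube([100, 2800, 2850]);
translate([3400, 100, 0]) cube([100, 2800, 2850]);
translate([1500, 100, 0]) cube([100, 500, 2850]);
translate([1500, 1600, 0]) cube([100, 1300, 2850]);


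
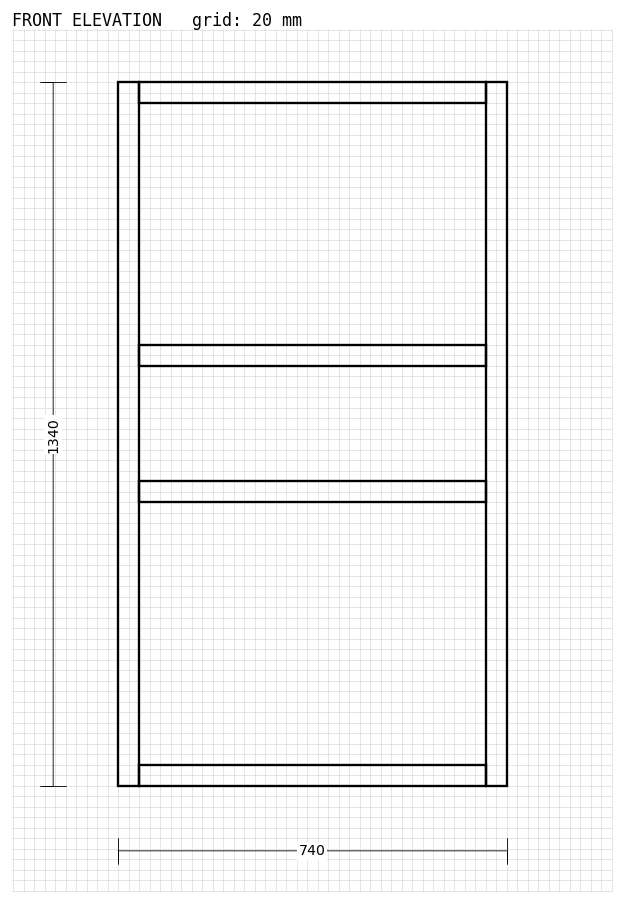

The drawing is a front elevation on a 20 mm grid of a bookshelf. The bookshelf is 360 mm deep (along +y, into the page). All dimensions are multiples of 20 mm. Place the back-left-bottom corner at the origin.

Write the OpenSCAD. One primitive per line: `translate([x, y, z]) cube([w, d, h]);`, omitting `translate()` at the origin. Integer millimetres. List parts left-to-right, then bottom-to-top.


cube([40, 360, 1340]);
translate([40, 0, 0]) cube([660, 360, 40]);
translate([40, 0, 540]) cube([660, 360, 40]);
translate([40, 0, 800]) cube([660, 360, 40]);
translate([40, 0, 1300]) cube([660, 360, 40]);
translate([700, 0, 0]) cube([40, 360, 1340]);


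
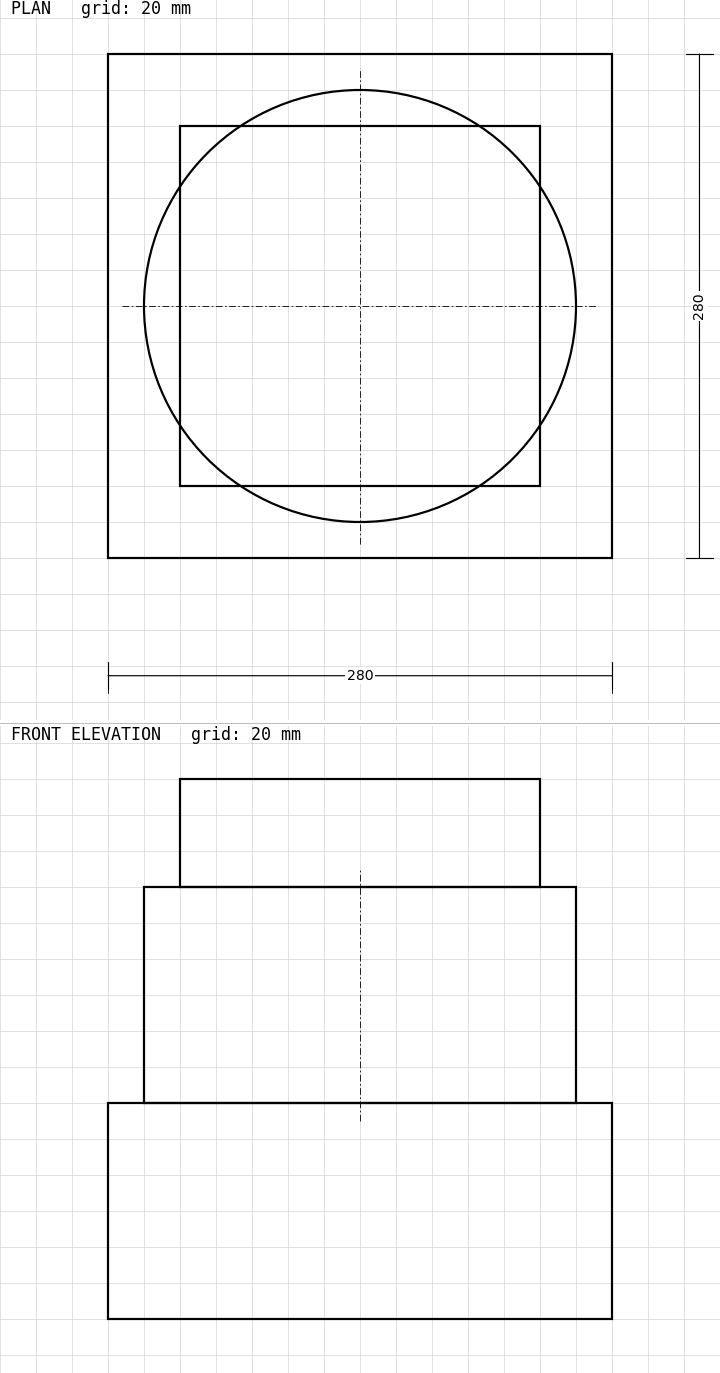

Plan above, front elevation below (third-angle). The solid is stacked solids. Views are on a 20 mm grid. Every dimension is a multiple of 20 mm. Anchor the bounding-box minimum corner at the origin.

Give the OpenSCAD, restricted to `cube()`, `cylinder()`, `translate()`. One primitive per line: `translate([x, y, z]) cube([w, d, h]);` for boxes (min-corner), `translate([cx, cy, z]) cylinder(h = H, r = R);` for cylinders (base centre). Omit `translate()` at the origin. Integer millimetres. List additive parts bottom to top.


cube([280, 280, 120]);
translate([140, 140, 120]) cylinder(h = 120, r = 120);
translate([40, 40, 240]) cube([200, 200, 60]);


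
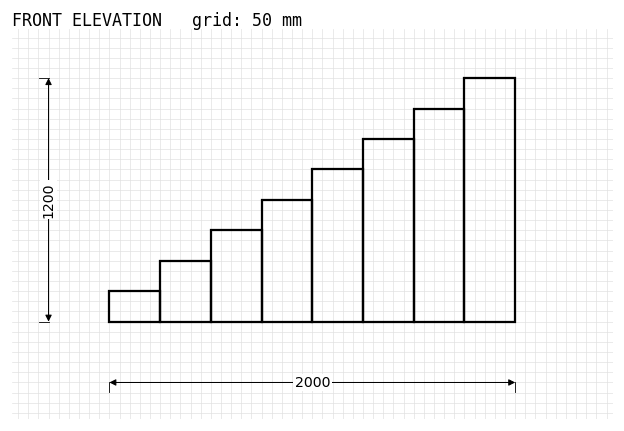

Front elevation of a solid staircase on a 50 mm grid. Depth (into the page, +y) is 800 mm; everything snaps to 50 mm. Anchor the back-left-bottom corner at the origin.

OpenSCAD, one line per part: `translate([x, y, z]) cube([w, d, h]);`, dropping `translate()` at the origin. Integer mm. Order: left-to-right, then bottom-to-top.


cube([250, 800, 150]);
translate([250, 0, 0]) cube([250, 800, 300]);
translate([500, 0, 0]) cube([250, 800, 450]);
translate([750, 0, 0]) cube([250, 800, 600]);
translate([1000, 0, 0]) cube([250, 800, 750]);
translate([1250, 0, 0]) cube([250, 800, 900]);
translate([1500, 0, 0]) cube([250, 800, 1050]);
translate([1750, 0, 0]) cube([250, 800, 1200]);


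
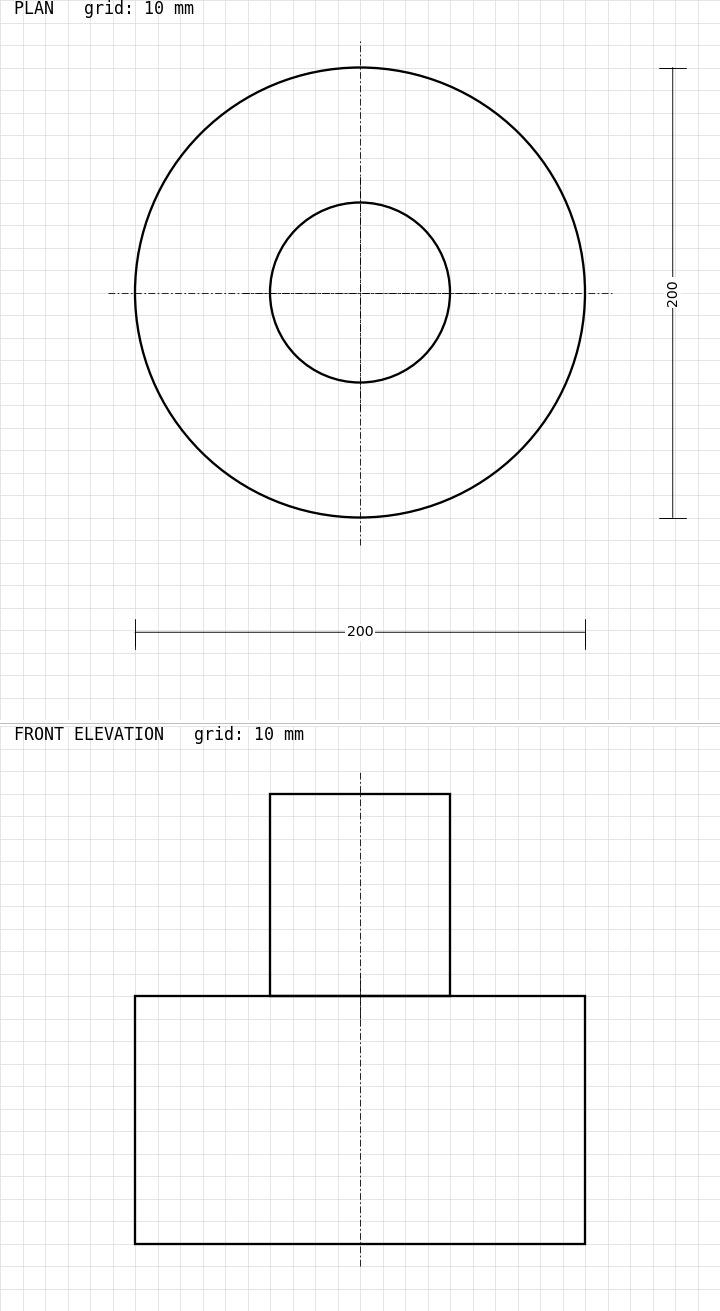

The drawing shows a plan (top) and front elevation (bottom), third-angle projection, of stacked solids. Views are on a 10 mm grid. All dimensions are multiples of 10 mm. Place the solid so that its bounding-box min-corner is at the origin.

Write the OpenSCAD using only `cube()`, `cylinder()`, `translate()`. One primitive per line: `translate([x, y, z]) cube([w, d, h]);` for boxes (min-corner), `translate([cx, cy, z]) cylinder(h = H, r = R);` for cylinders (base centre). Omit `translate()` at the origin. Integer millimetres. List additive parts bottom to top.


translate([100, 100, 0]) cylinder(h = 110, r = 100);
translate([100, 100, 110]) cylinder(h = 90, r = 40);


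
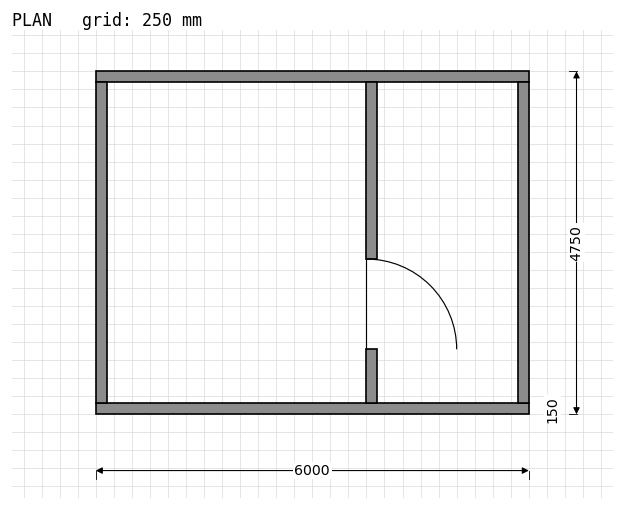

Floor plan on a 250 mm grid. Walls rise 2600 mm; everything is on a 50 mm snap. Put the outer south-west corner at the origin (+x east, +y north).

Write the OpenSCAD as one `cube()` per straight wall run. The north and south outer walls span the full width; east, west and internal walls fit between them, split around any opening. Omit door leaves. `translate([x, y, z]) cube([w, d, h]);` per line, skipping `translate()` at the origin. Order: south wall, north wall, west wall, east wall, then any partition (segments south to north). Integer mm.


cube([6000, 150, 2600]);
translate([0, 4600, 0]) cube([6000, 150, 2600]);
translate([0, 150, 0]) cube([150, 4450, 2600]);
translate([5850, 150, 0]) cube([150, 4450, 2600]);
translate([3750, 150, 0]) cube([150, 750, 2600]);
translate([3750, 2150, 0]) cube([150, 2450, 2600]);
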